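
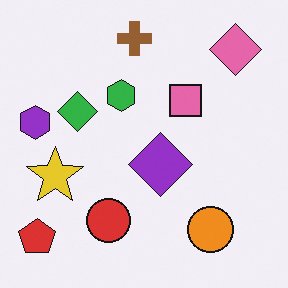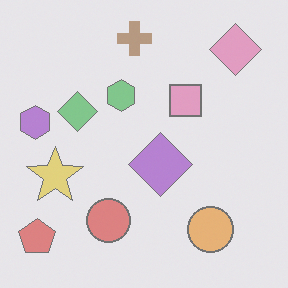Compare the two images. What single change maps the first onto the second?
It was washed out (contrast reduced).

Tones are pushed toward mid-grey across the whole image — a global contrast change.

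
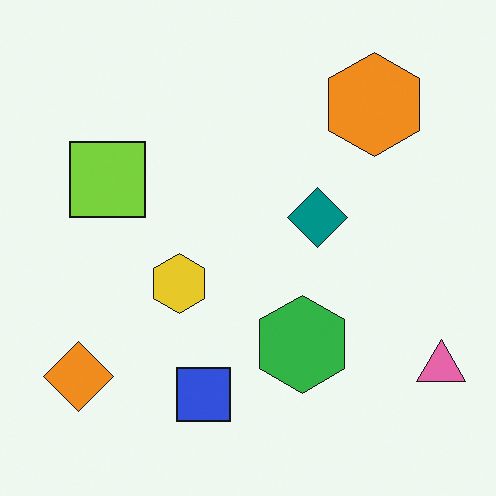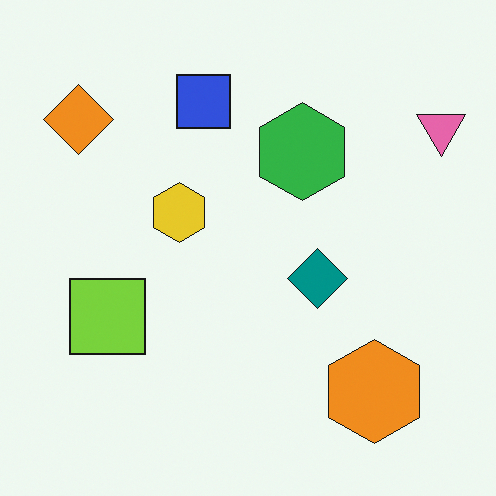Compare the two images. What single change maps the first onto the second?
It was flipped vertically (top ↔ bottom).

The blue square is in the bottom of the first image and the top of the second — shapes on opposite sides of the horizontal midline have swapped in a mirror flip.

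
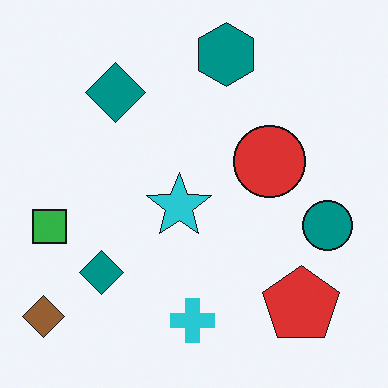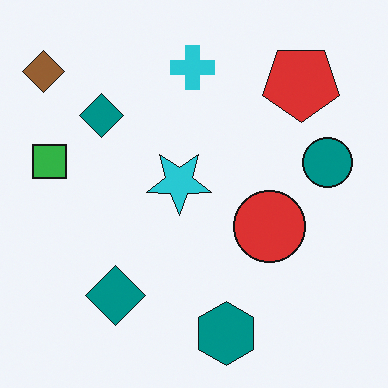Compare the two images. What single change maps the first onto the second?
This is the original image flipped vertically (top ↔ bottom).

The teal hexagon is in the top of the first image and the bottom of the second — shapes on opposite sides of the horizontal midline have swapped in a mirror flip.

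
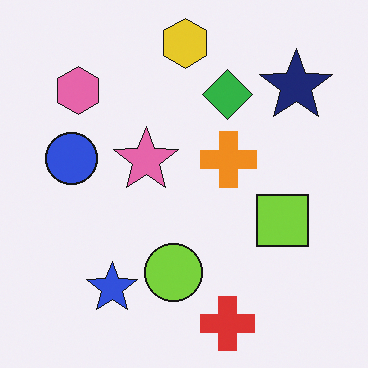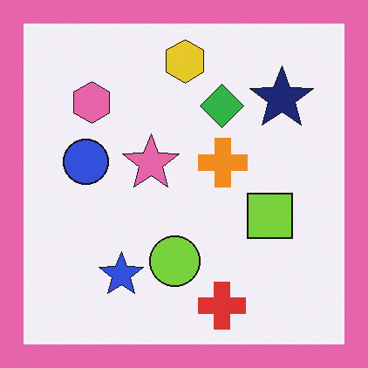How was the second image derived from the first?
The image was framed with a pink border.

A solid pink frame runs around the edge of the second image, with the content slightly shrunk inside it.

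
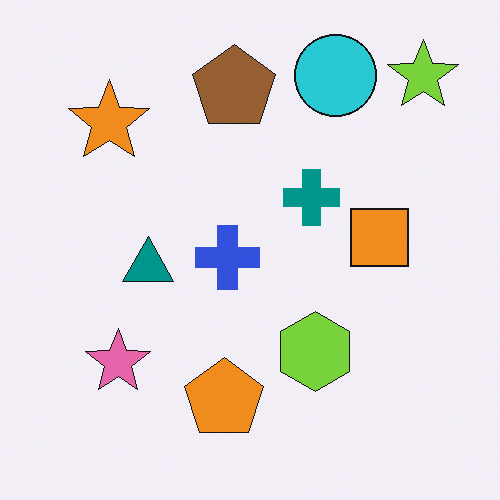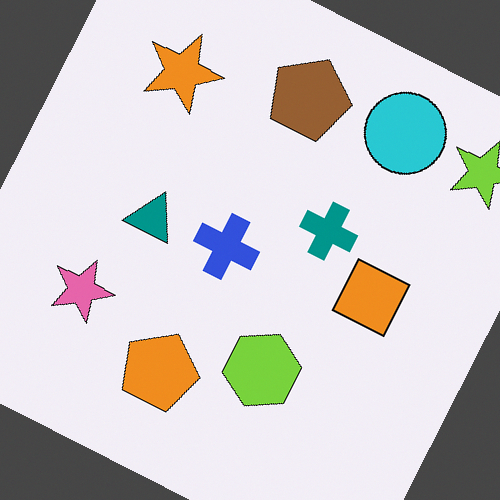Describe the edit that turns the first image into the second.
The image was rotated clockwise by a clearly visible amount.

Every shape is tilted by the same angle and the image corners show triangular fill wedges — a whole-image rotation by a non-right angle.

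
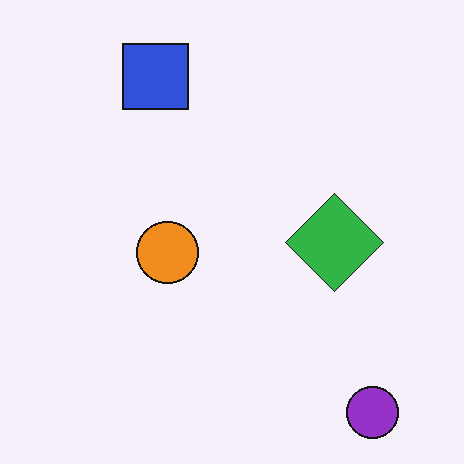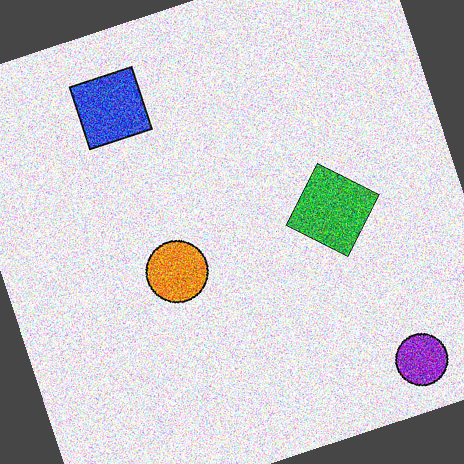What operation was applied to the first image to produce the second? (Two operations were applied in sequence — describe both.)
Degraded with strong gaussian noise, then rotated counter-clockwise by a clearly visible amount.

Random speckle covers the whole image, including the flat background. Every shape is tilted by the same angle and the image corners show triangular fill wedges — a whole-image rotation by a non-right angle.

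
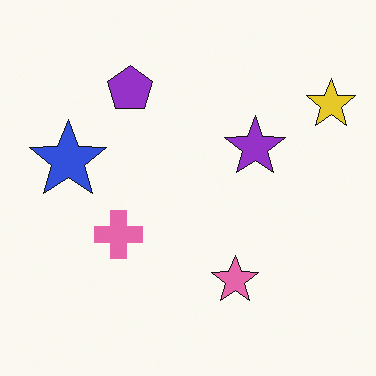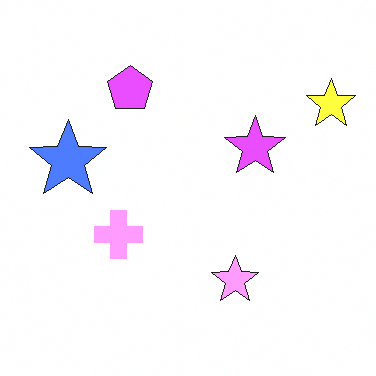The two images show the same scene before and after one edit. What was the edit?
The transformation is: brightened a lot.

Every pixel — background and shapes alike — is uniformly brightened.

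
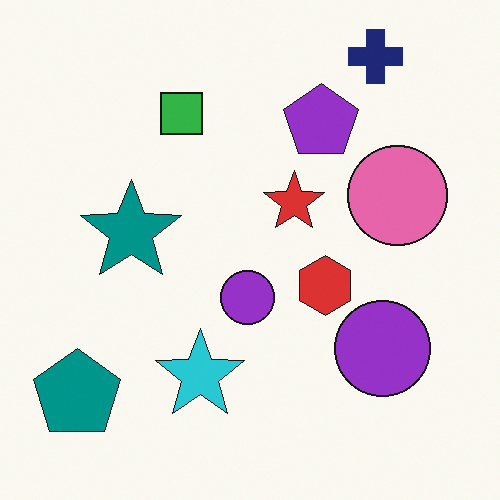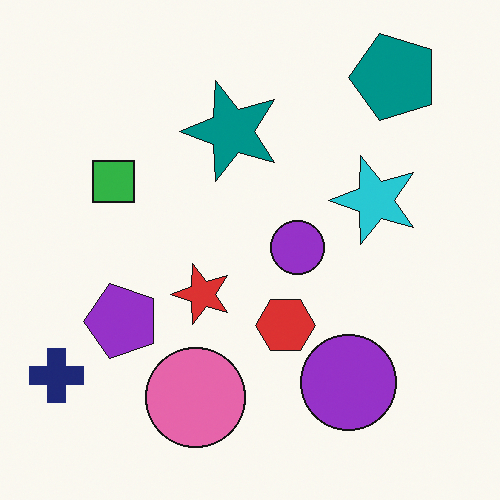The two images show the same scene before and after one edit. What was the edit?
The second image is the first transposed (reflected across the top-left ↔ bottom-right diagonal).

Shapes have swapped their row and column positions — what was in the top-right is now in the bottom-left — a diagonal reflection.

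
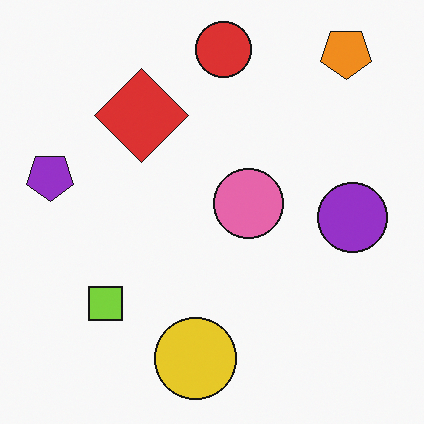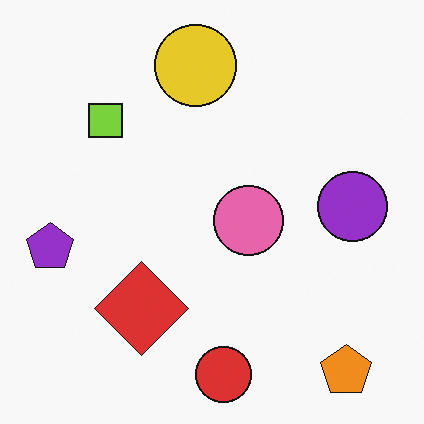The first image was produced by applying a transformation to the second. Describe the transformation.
The first image is the second flipped vertically (top ↔ bottom).

The red circle is in the bottom of the second image and the top of the first — shapes on opposite sides of the horizontal midline have swapped in a mirror flip.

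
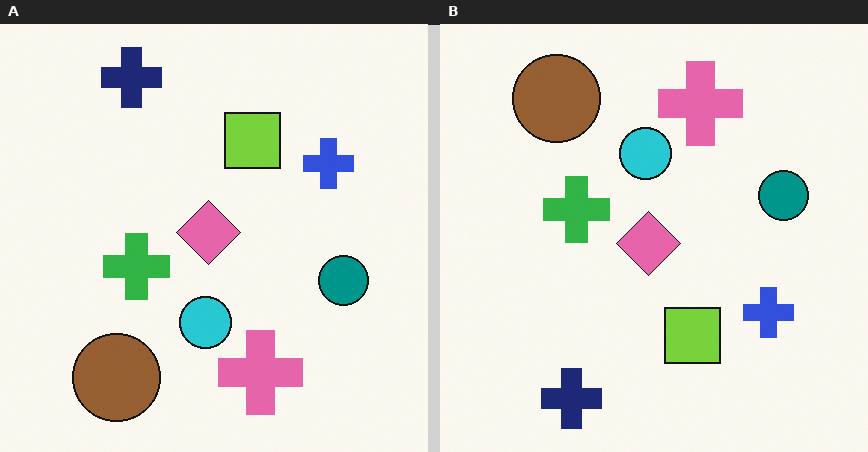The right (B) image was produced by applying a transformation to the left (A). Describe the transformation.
This is the original image flipped vertically (top ↔ bottom).

The navy cross is in the top-left of the left (A) image and the bottom-left of the right (B) — shapes on opposite sides of the horizontal midline have swapped in a mirror flip.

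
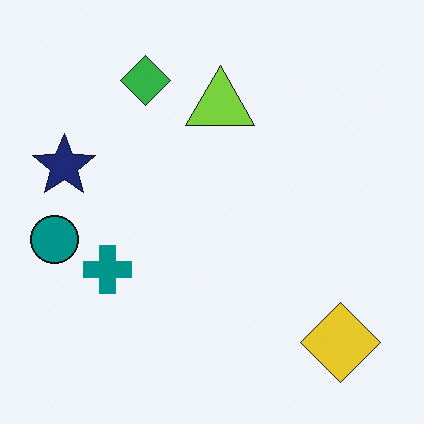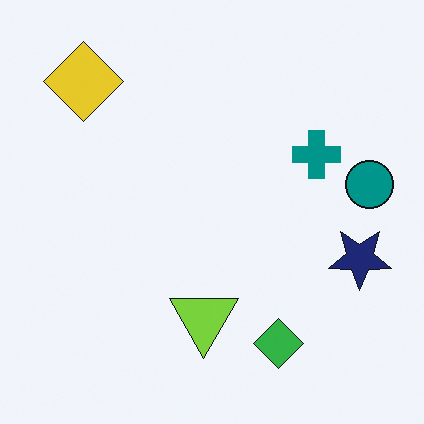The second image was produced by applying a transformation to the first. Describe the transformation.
It was rotated 180°.

The yellow diamond sits in the bottom-right of the first image and the top-left of the second — consistent with a whole-image 180° rotation.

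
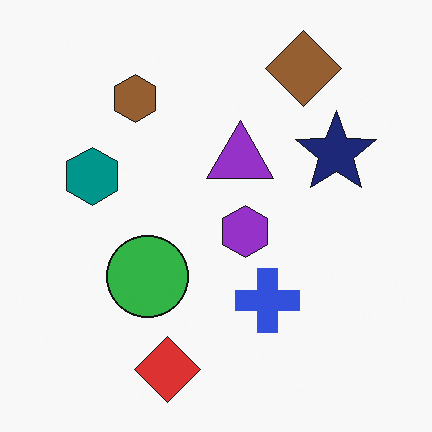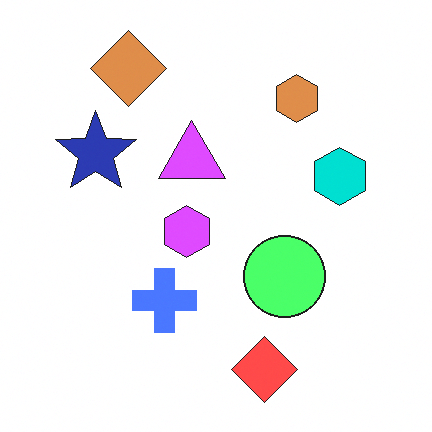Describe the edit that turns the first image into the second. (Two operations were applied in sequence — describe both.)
The transformation is: flipped horizontally (left ↔ right), then substantially brightened.

The teal hexagon is in the left of the first image and the right of the second — shapes on opposite sides of the vertical midline have swapped in a mirror flip. Every pixel — background and shapes alike — is uniformly brightened.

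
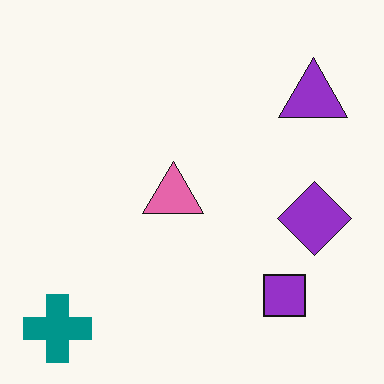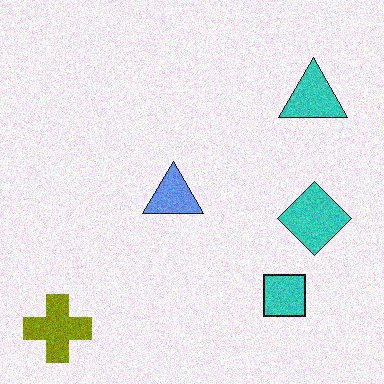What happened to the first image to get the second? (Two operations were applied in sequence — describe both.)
This is the original image hue-shifted through roughly half the color wheel, then degraded with visible gaussian noise.

Every shape's color has rotated by the same amount around the hue wheel — a uniform hue shift. Random speckle covers the whole image, including the flat background.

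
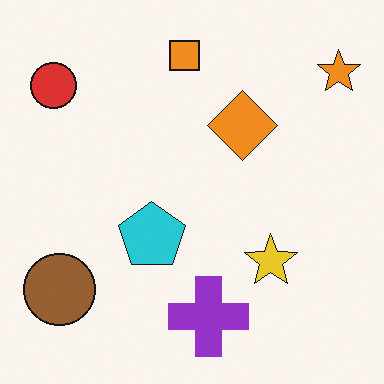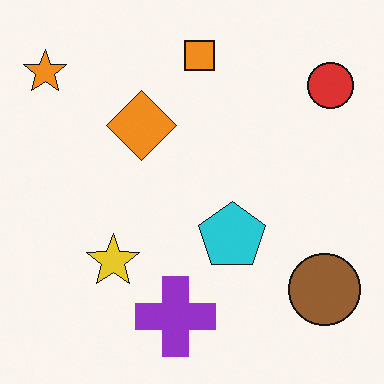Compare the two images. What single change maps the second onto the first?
This is the original image flipped horizontally (left ↔ right).

The orange star is in the top-left of the second image and the top-right of the first — shapes on opposite sides of the vertical midline have swapped in a mirror flip.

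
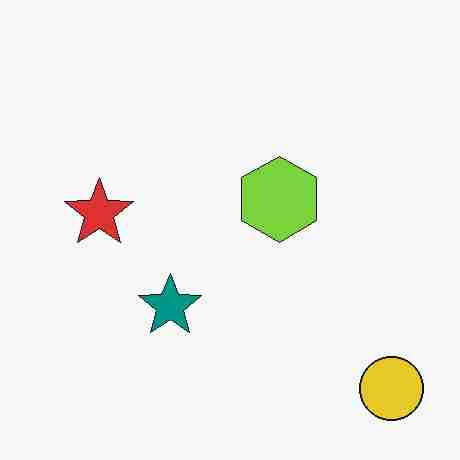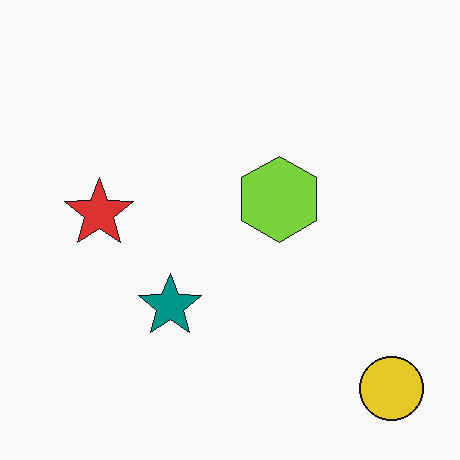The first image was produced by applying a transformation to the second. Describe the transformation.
This is the original image degraded with heavy JPEG compression.

Blocky 8×8 compression artifacts appear around shape edges and the flat background shows ringing — characteristic JPEG degradation.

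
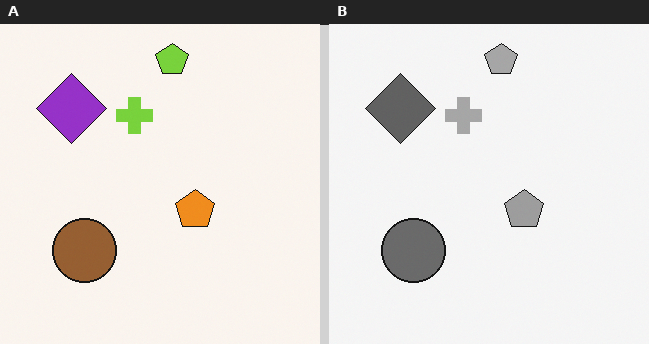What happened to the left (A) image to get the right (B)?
This is the original image converted to grayscale.

All color is removed — every shape is now a shade of grey.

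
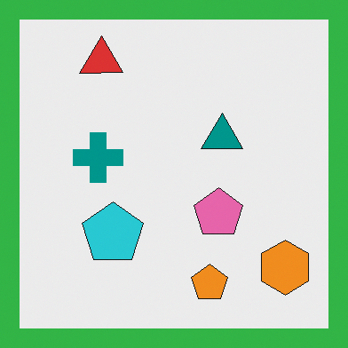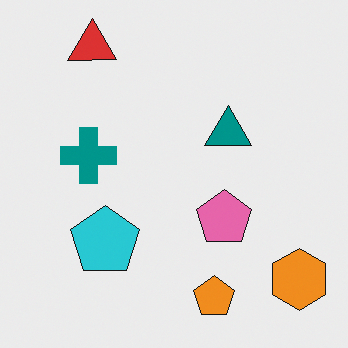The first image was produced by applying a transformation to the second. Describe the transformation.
This is the original image framed with a green border.

A solid green frame runs around the edge of the first image, with the content slightly shrunk inside it.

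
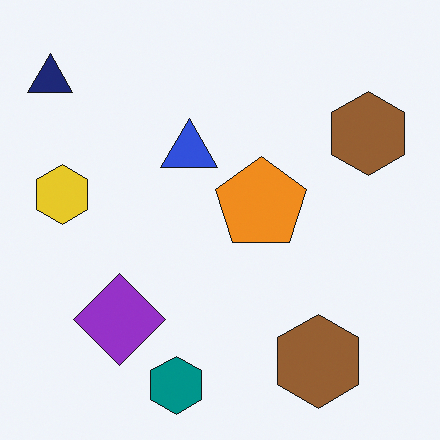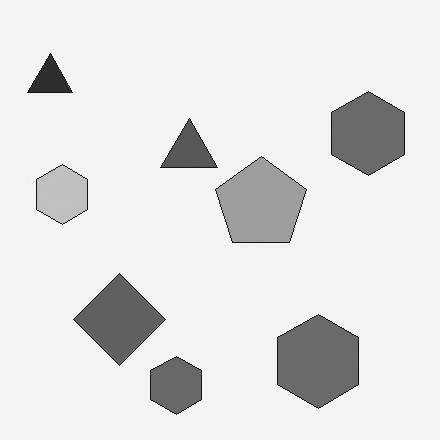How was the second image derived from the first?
Converted to grayscale.

All color is removed — every shape is now a shade of grey.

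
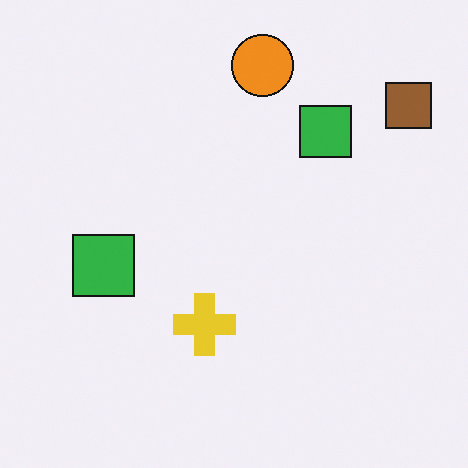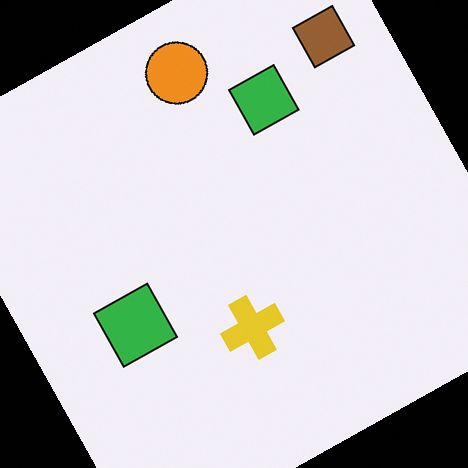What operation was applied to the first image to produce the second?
This is the original image rotated counter-clockwise by a clearly visible amount.

Every shape is tilted by the same angle and the image corners show triangular fill wedges — a whole-image rotation by a non-right angle.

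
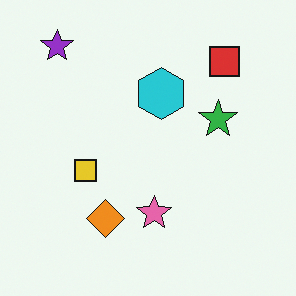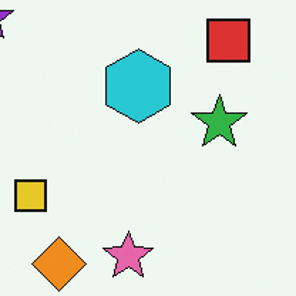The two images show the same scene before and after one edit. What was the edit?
This is the original image cropped slightly and scaled back up.

The visible shapes are larger and the field of view is narrower; shapes near the original edges may be partly or wholly outside the frame — a crop-and-rescale.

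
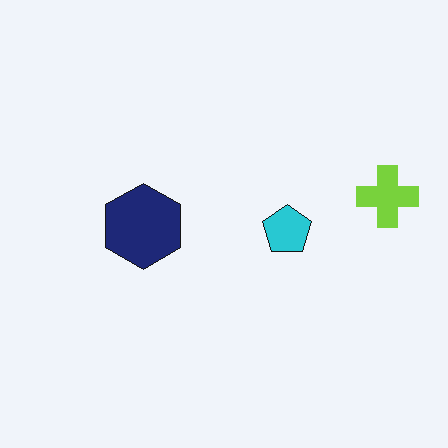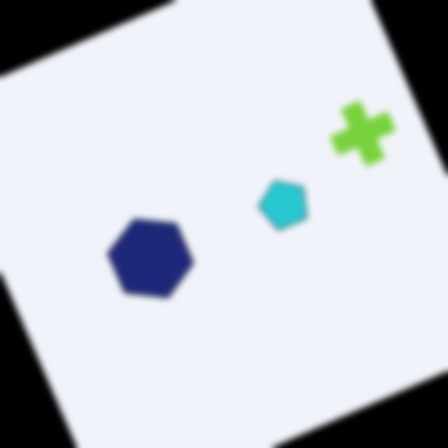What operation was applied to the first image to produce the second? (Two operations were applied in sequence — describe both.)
Rotated counter-clockwise by a moderate amount, then noticeably gaussian-blurred.

Every shape is tilted by the same angle and the image corners show triangular fill wedges — a whole-image rotation by a non-right angle. Shape edges and outlines are uniformly softened across the whole image.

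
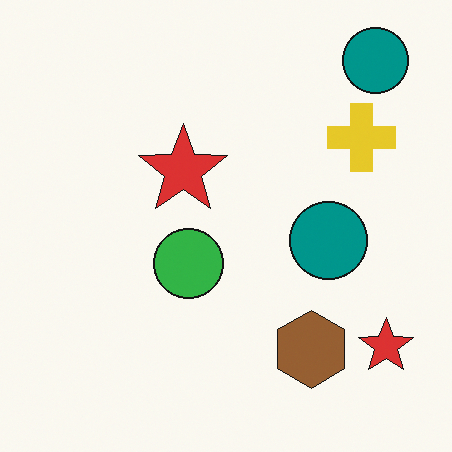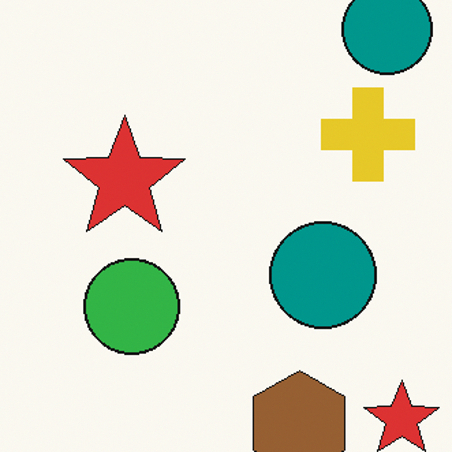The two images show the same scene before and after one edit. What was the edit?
Cropped slightly and scaled back up.

The visible shapes are larger and the field of view is narrower; shapes near the original edges may be partly or wholly outside the frame — a crop-and-rescale.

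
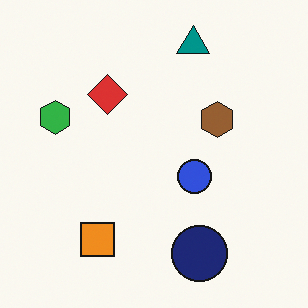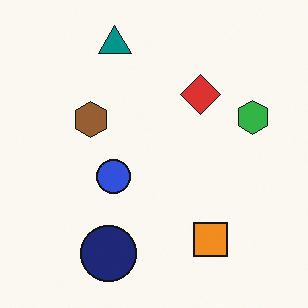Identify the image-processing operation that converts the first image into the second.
The transformation is: flipped horizontally (left ↔ right).

The green hexagon is in the left of the first image and the right of the second — shapes on opposite sides of the vertical midline have swapped in a mirror flip.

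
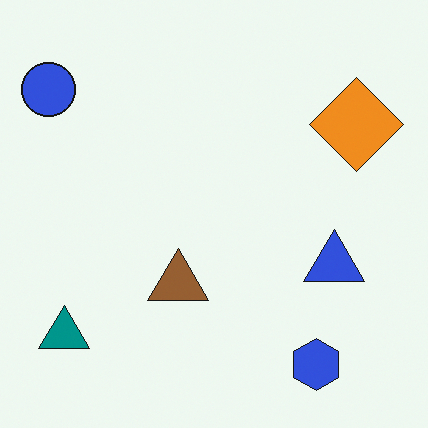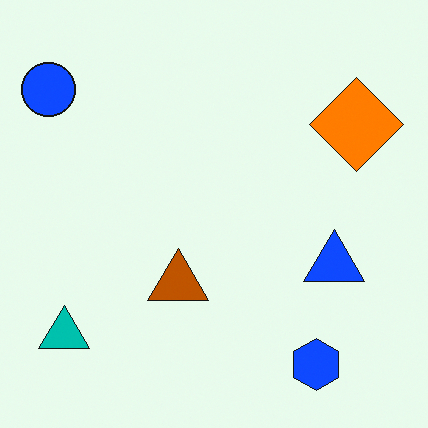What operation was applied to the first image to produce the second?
The transformation is: heavily oversaturated.

All colors are more vivid — a global saturation change.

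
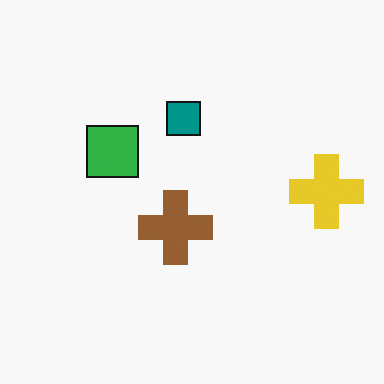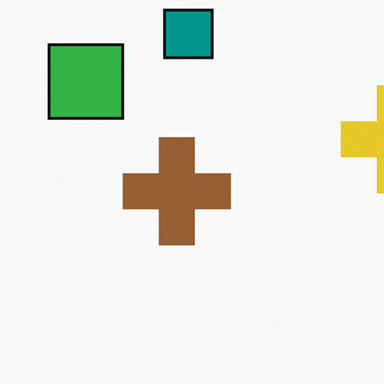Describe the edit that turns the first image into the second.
It was cropped slightly and scaled back up.

The visible shapes are larger and the field of view is narrower; shapes near the original edges may be partly or wholly outside the frame — a crop-and-rescale.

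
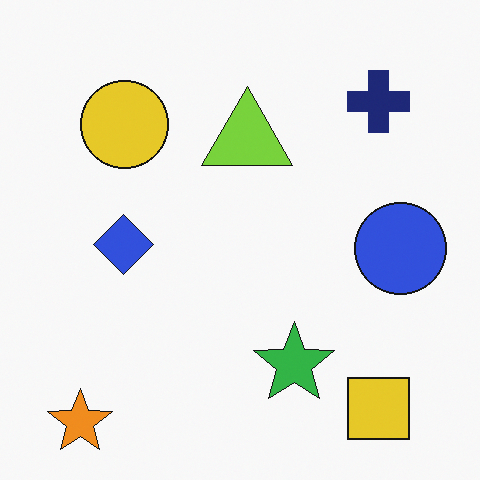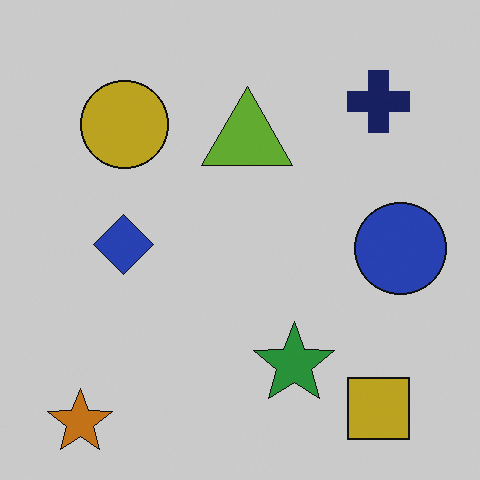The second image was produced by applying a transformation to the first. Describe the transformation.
The image was slightly darkened.

Every pixel — background and shapes alike — is uniformly darkened.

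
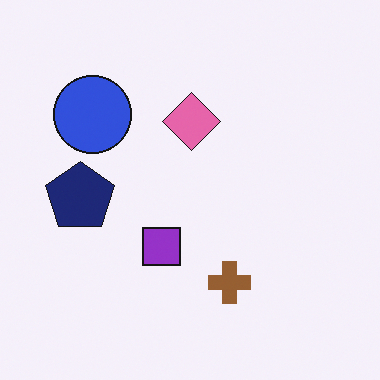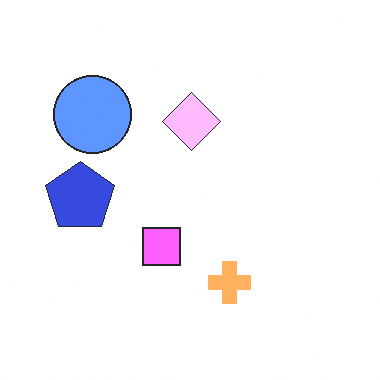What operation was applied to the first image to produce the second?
This is the original image noticeably brightened.

Every pixel — background and shapes alike — is uniformly brightened.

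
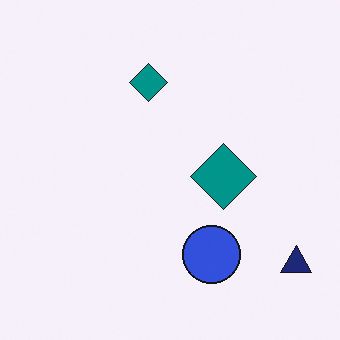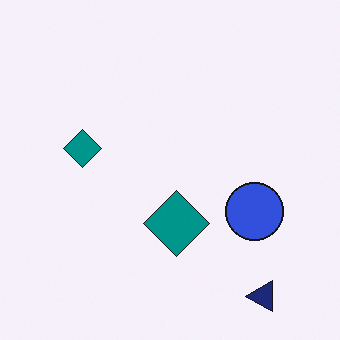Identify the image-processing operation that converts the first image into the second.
This is the original image transposed (reflected across the top-left ↔ bottom-right diagonal).

Shapes have swapped their row and column positions — what was in the top-right is now in the bottom-left — a diagonal reflection.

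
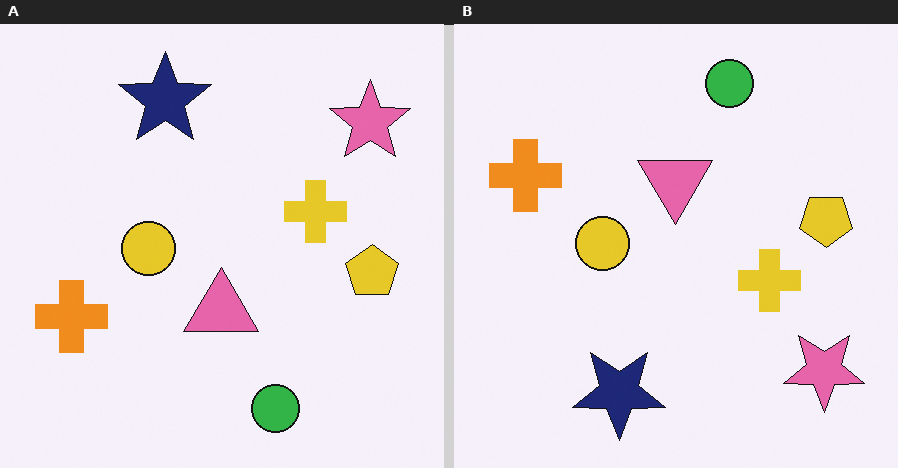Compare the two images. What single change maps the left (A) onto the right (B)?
This is the original image flipped vertically (top ↔ bottom).

The green circle is in the bottom of the left (A) image and the top of the right (B) — shapes on opposite sides of the horizontal midline have swapped in a mirror flip.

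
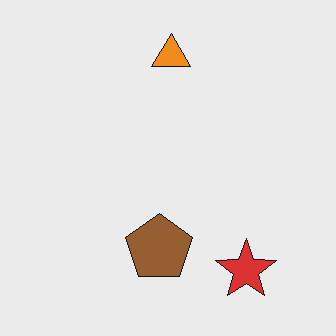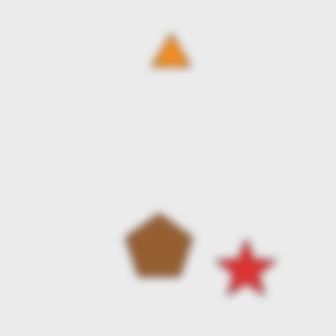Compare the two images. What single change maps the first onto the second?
The image was noticeably gaussian-blurred.

Shape edges and outlines are uniformly softened across the whole image.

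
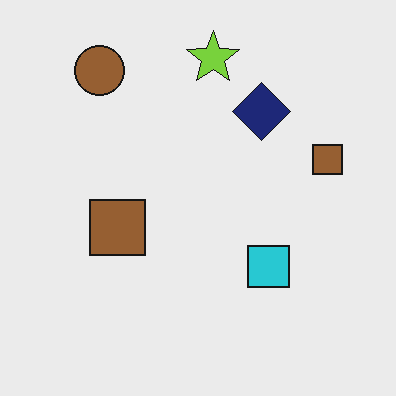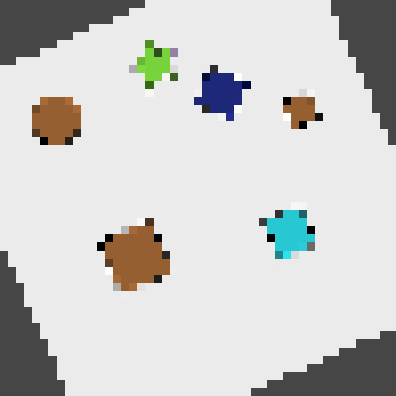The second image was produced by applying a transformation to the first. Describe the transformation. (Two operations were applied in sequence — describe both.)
This is the original image rotated counter-clockwise by a clearly visible amount, then moderately pixelated.

Every shape is tilted by the same angle and the image corners show triangular fill wedges — a whole-image rotation by a non-right angle. Shapes are reduced to large square blocks; fine edges and outlines are lost — a downscale-then-upscale (mosaic) effect.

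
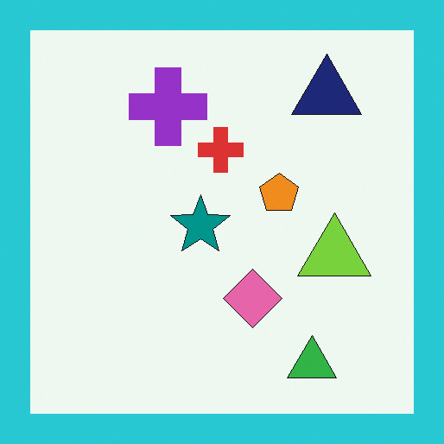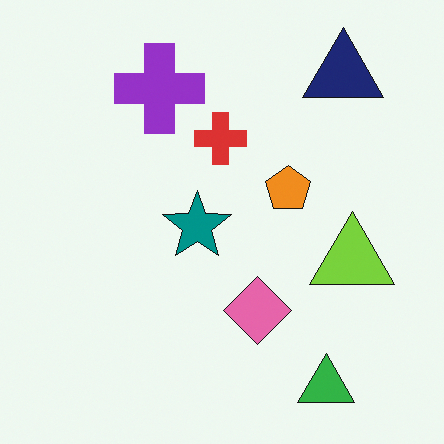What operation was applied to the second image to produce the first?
It was framed with a cyan border.

A solid cyan frame runs around the edge of the first image, with the content slightly shrunk inside it.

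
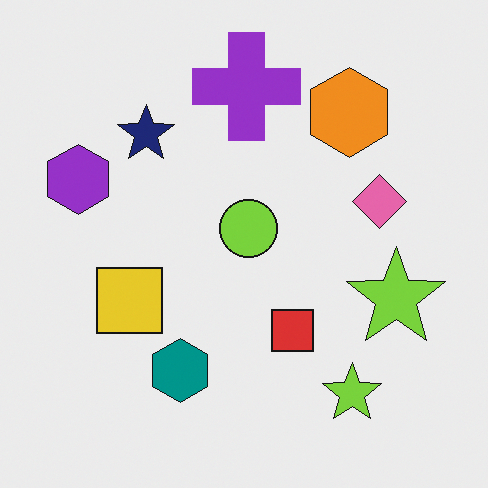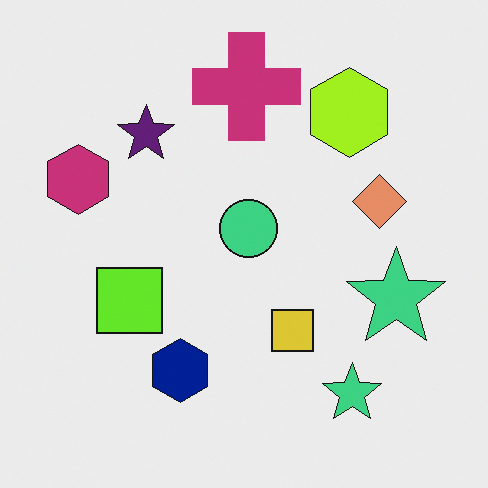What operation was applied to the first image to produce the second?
The image was hue-shifted slightly.

Every shape's color has rotated by the same amount around the hue wheel — a uniform hue shift.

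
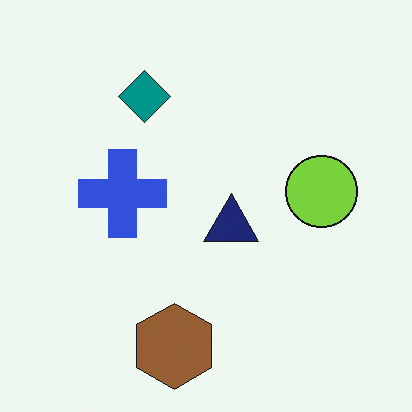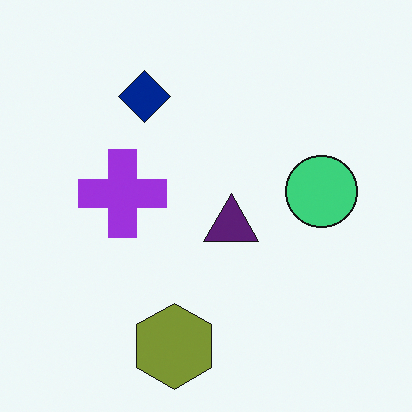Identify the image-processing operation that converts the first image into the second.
This is the original image hue-shifted slightly.

Every shape's color has rotated by the same amount around the hue wheel — a uniform hue shift.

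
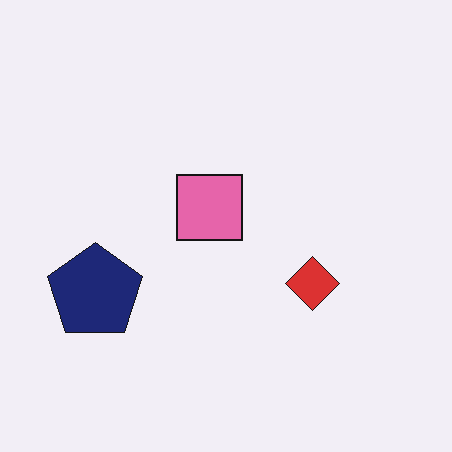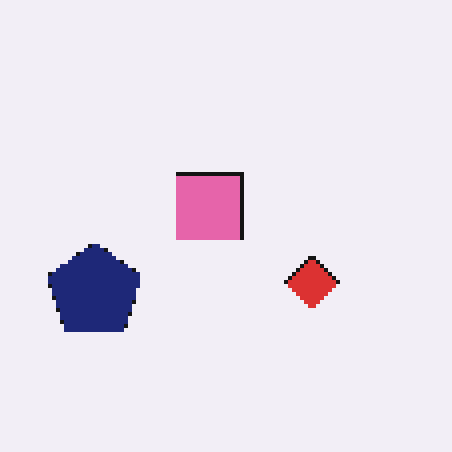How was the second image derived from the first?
The second image is the first mildly pixelated.

Shapes are reduced to large square blocks; fine edges and outlines are lost — a downscale-then-upscale (mosaic) effect.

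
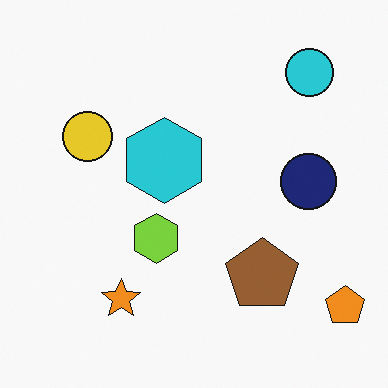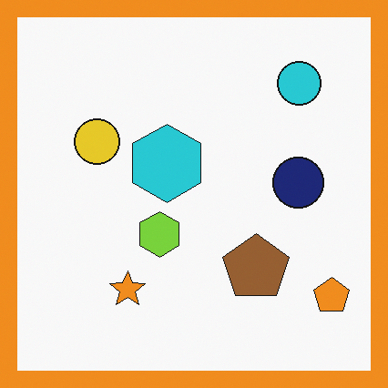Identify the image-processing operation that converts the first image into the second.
It was framed with a orange border.

A solid orange frame runs around the edge of the second image, with the content slightly shrunk inside it.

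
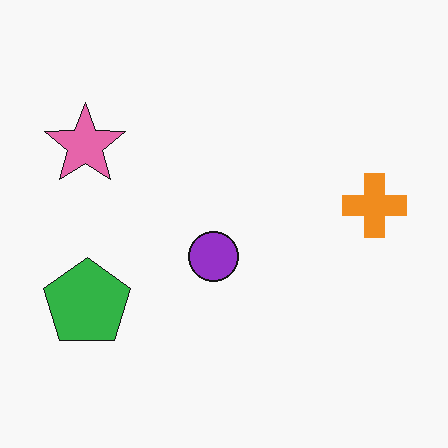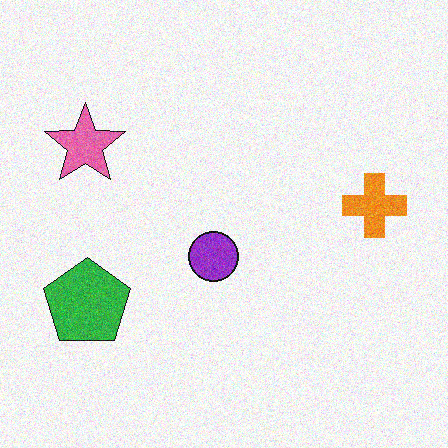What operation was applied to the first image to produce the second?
Degraded with visible gaussian noise.

Random speckle covers the whole image, including the flat background.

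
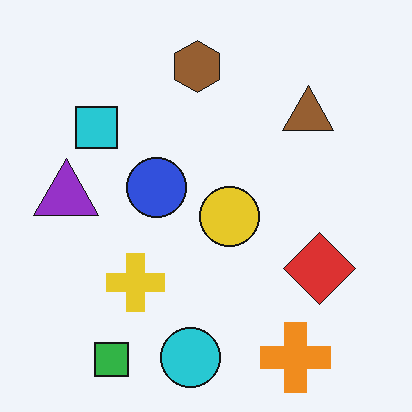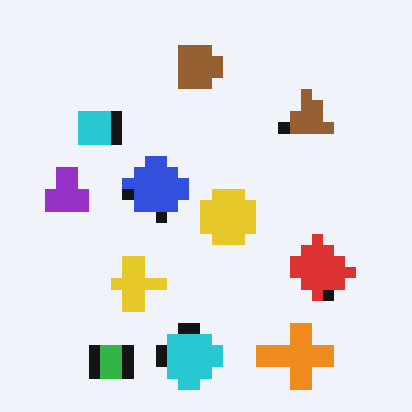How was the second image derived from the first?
The image was coarsely pixelated.

Shapes are reduced to large square blocks; fine edges and outlines are lost — a downscale-then-upscale (mosaic) effect.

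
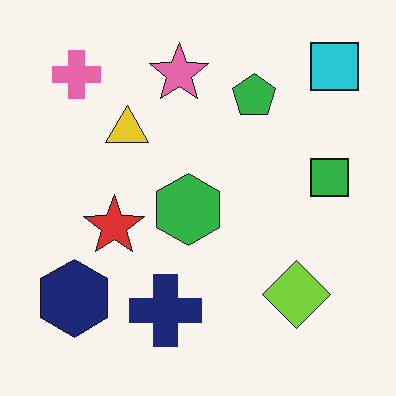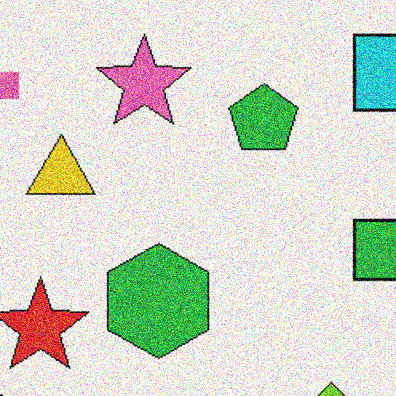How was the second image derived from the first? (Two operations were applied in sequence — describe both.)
The transformation is: cropped to a modestly smaller region and rescaled, then degraded with a thick layer of grain.

The visible shapes are larger and the field of view is narrower; shapes near the original edges may be partly or wholly outside the frame — a crop-and-rescale. Random speckle covers the whole image, including the flat background.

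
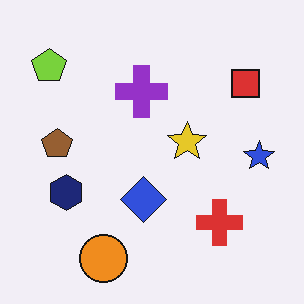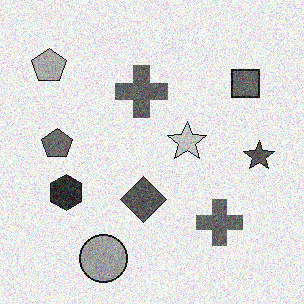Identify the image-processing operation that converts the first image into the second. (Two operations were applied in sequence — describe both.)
It was converted to grayscale, then degraded with moderate additive noise.

All color is removed — every shape is now a shade of grey. Random speckle covers the whole image, including the flat background.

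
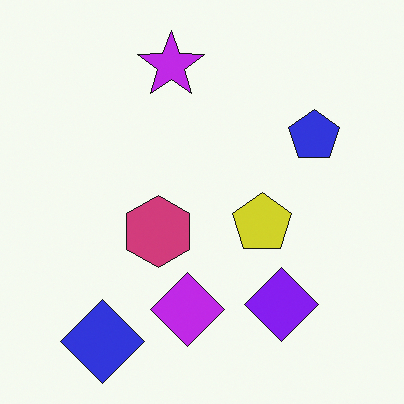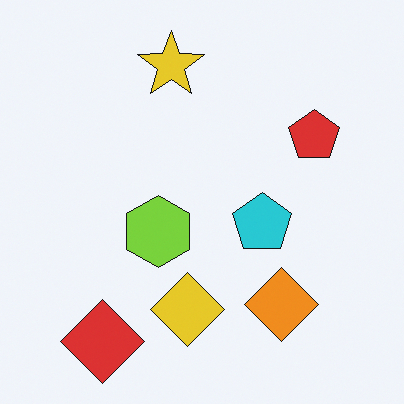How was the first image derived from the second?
The image was hue-shifted through roughly half the color wheel.

Every shape's color has rotated by the same amount around the hue wheel — a uniform hue shift.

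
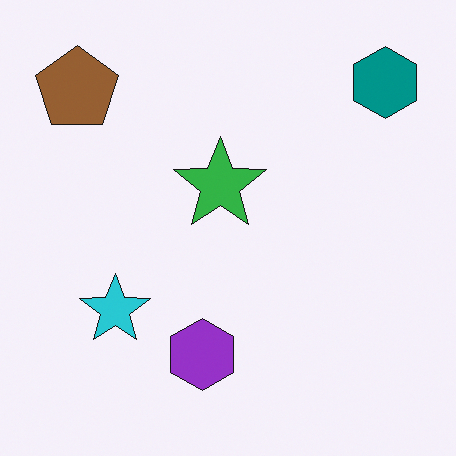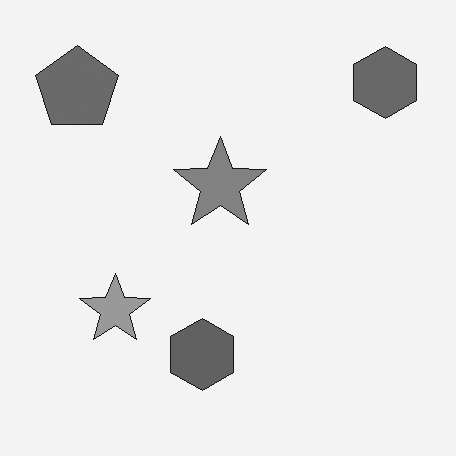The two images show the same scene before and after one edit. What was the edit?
The transformation is: converted to grayscale.

All color is removed — every shape is now a shade of grey.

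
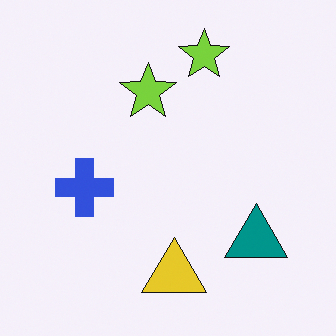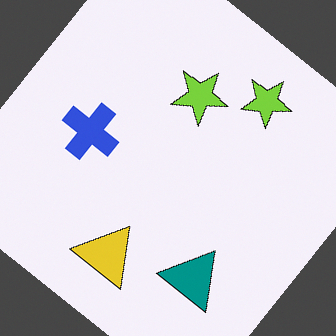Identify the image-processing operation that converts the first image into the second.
The image was rotated clockwise by a large amount — several tens of degrees.

Every shape is tilted by the same angle and the image corners show triangular fill wedges — a whole-image rotation by a non-right angle.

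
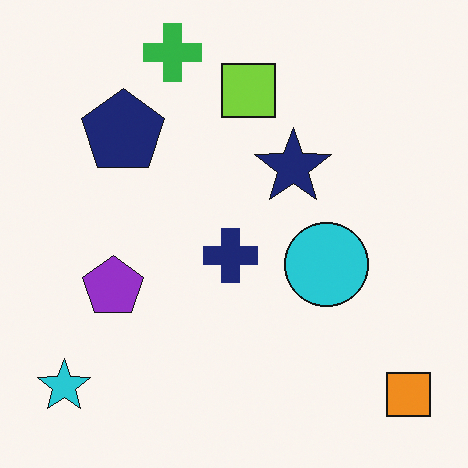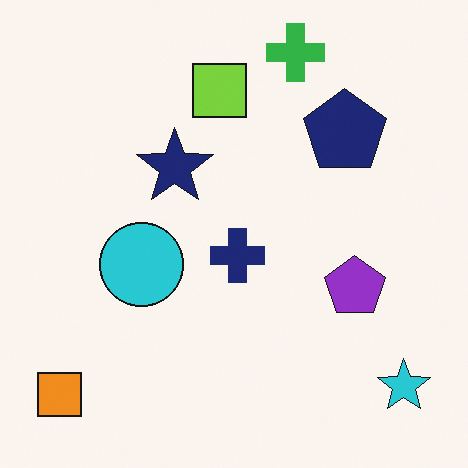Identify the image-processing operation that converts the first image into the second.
The transformation is: flipped horizontally (left ↔ right).

The orange square is in the bottom-right of the first image and the bottom-left of the second — shapes on opposite sides of the vertical midline have swapped in a mirror flip.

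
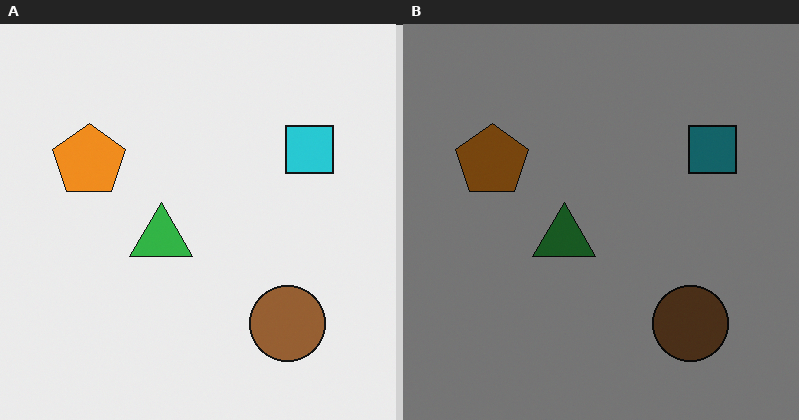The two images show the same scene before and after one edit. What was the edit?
This is the original image substantially darkened.

Every pixel — background and shapes alike — is uniformly darkened.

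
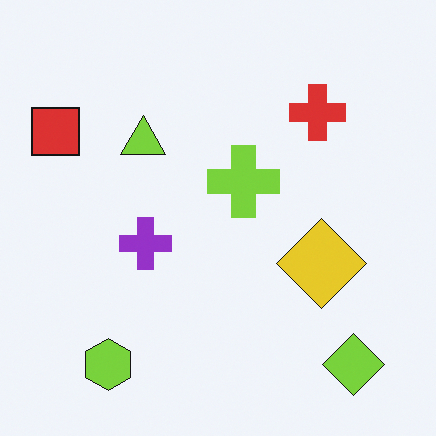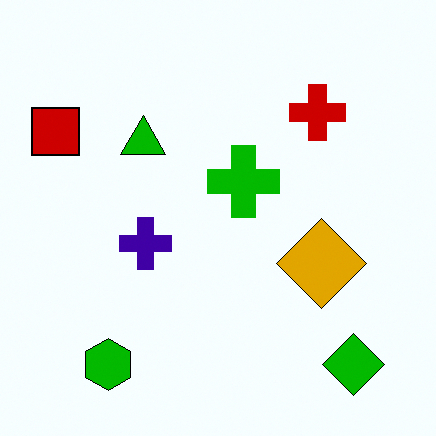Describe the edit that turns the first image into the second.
The second image is the first boosted in contrast.

Tones are pushed away from mid-grey across the whole image — a global contrast change.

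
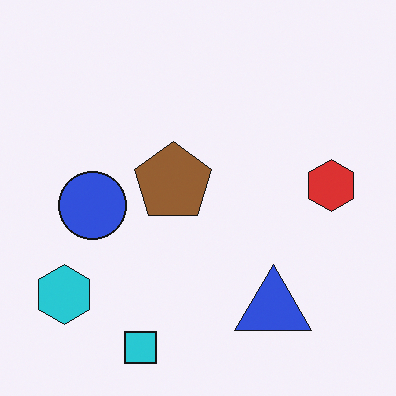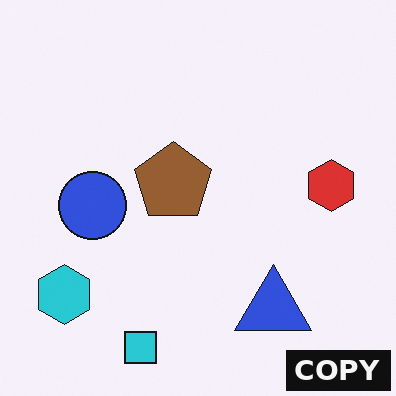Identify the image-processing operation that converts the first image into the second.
This is the original image watermarked with the text "COPY" in the lower-right corner.

A dark label reading "COPY" appears in the lower-right corner.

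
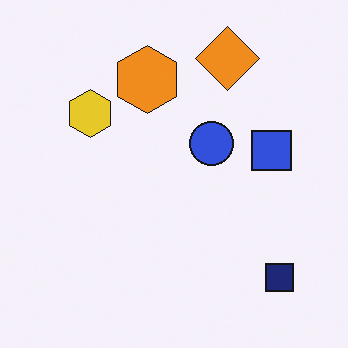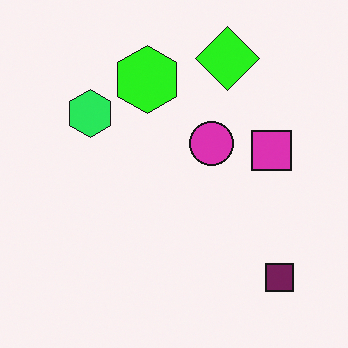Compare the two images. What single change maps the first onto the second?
The transformation is: hue-shifted by a moderate amount.

Every shape's color has rotated by the same amount around the hue wheel — a uniform hue shift.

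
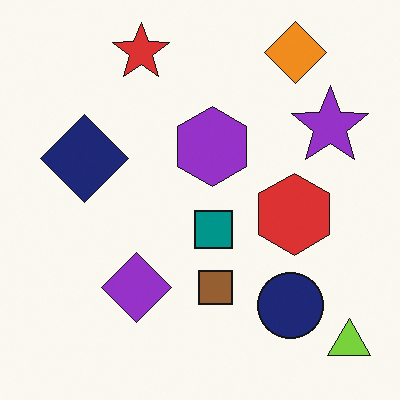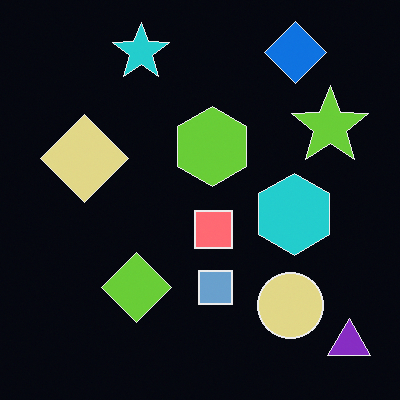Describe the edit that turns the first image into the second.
Color-inverted (negative).

The light background has become dark and every shape's color is its complement — a photographic negative.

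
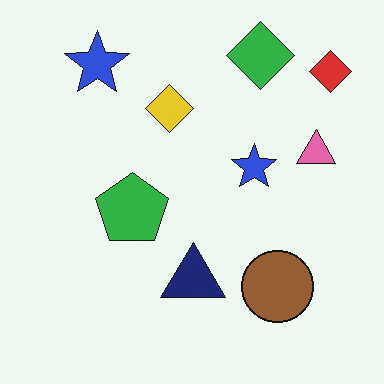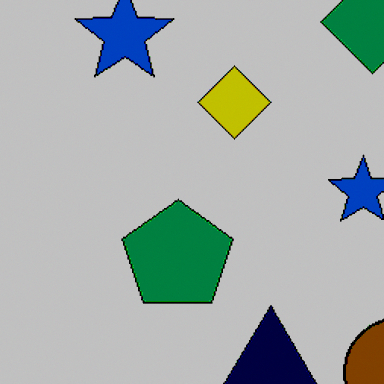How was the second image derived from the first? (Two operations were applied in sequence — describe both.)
The transformation is: cropped slightly and scaled back up, then heavily posterized to just a handful of flat colors.

The visible shapes are larger and the field of view is narrower; shapes near the original edges may be partly or wholly outside the frame — a crop-and-rescale. Each flat color has snapped to a coarser quantized level — most visibly, the near-white background has dropped to a flat grey.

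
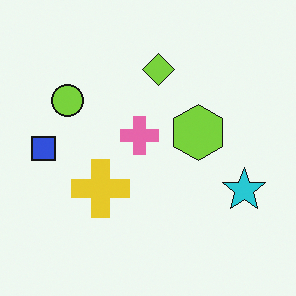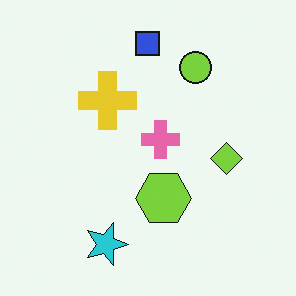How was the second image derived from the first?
The transformation is: rotated 90° clockwise.

The blue square sits in the left of the first image and the top of the second — consistent with a whole-image 90° clockwise rotation.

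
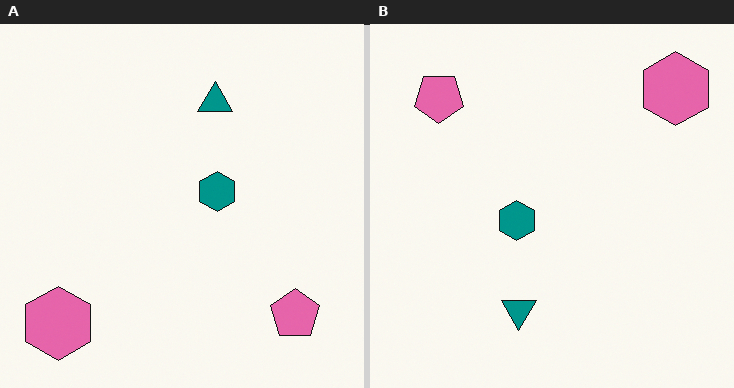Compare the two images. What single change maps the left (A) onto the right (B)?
Rotated 180°.

The pink hexagon sits in the bottom-left of the left (A) image and the top-right of the right (B) — consistent with a whole-image 180° rotation.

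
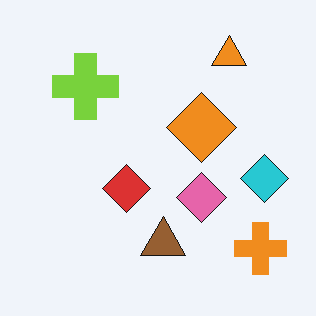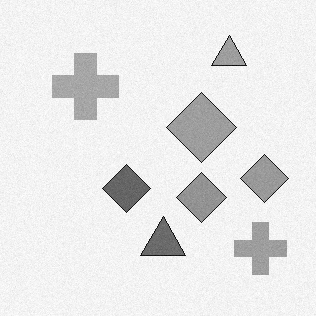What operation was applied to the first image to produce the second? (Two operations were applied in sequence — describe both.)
It was degraded with subtle gaussian noise, then converted to grayscale.

Random speckle covers the whole image, including the flat background. All color is removed — every shape is now a shade of grey.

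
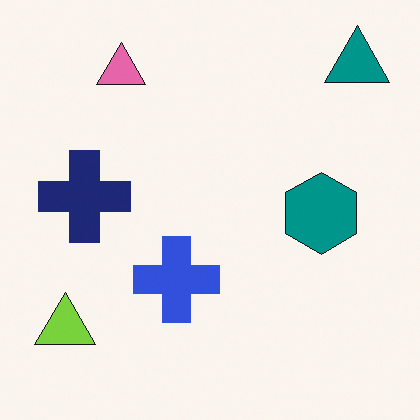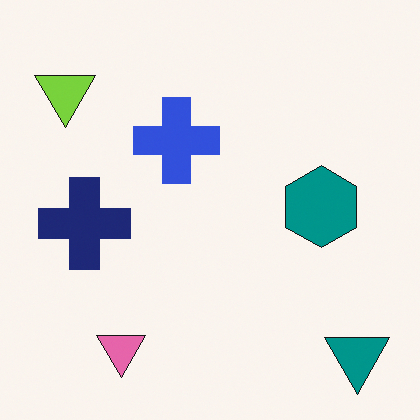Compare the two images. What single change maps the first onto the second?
The transformation is: flipped vertically (top ↔ bottom).

The teal triangle is in the top-right of the first image and the bottom-right of the second — shapes on opposite sides of the horizontal midline have swapped in a mirror flip.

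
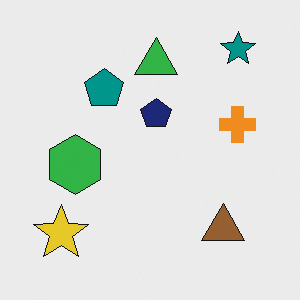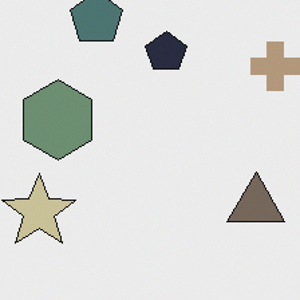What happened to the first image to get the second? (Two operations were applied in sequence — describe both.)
The transformation is: cropped to a modestly smaller region and rescaled, then heavily desaturated.

The visible shapes are larger and the field of view is narrower; shapes near the original edges may be partly or wholly outside the frame — a crop-and-rescale. All colors are more muted and greyish — a global saturation change.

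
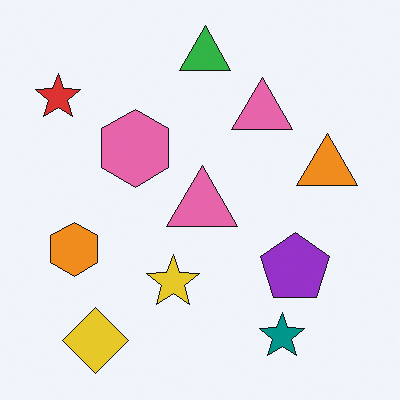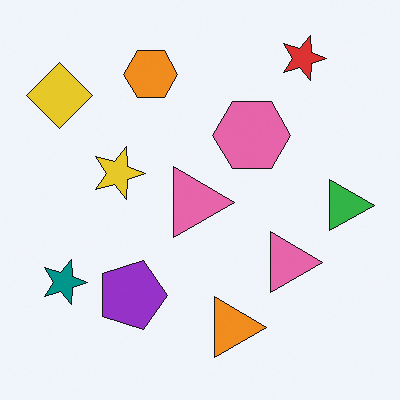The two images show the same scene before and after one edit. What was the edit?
It was rotated 90° clockwise.

The red star sits in the top-left of the first image and the top-right of the second — consistent with a whole-image 90° clockwise rotation.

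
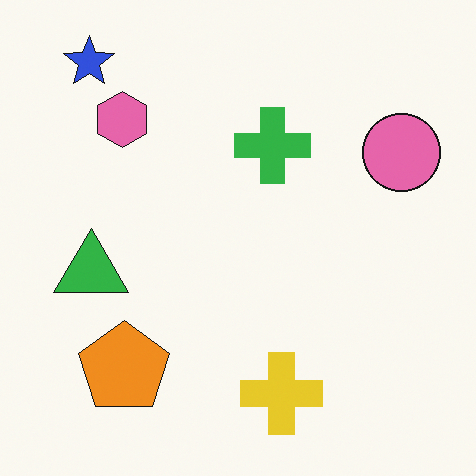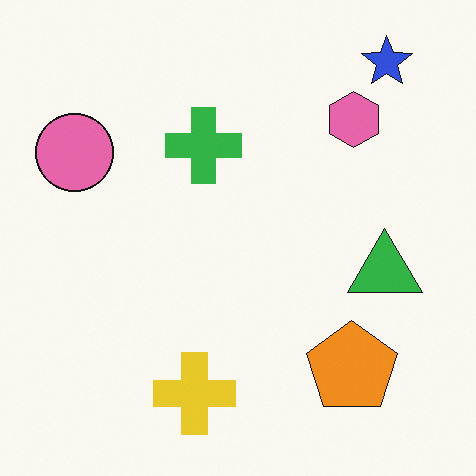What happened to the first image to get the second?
Flipped horizontally (left ↔ right).

The pink circle is in the top-right of the first image and the top-left of the second — shapes on opposite sides of the vertical midline have swapped in a mirror flip.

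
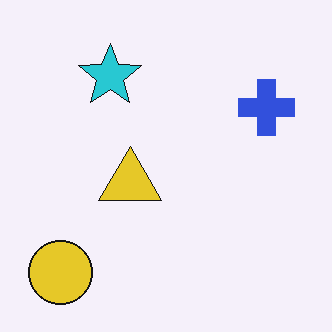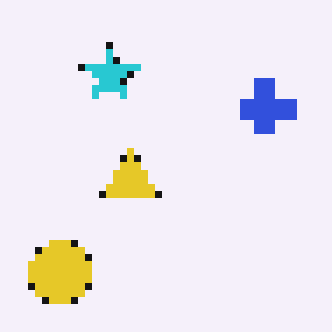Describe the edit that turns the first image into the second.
The image was pixelated into visible square blocks.

Shapes are reduced to large square blocks; fine edges and outlines are lost — a downscale-then-upscale (mosaic) effect.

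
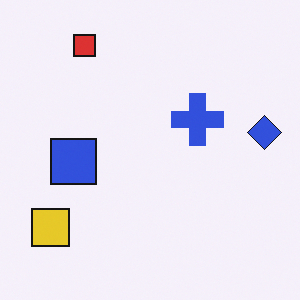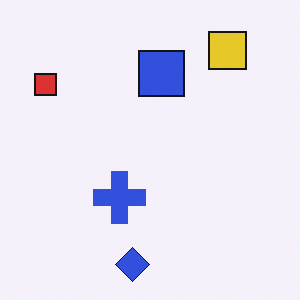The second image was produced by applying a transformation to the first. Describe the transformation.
The image was transposed (reflected across the top-left ↔ bottom-right diagonal).

Shapes have swapped their row and column positions — what was in the top-right is now in the bottom-left — a diagonal reflection.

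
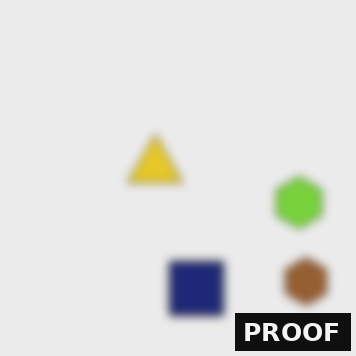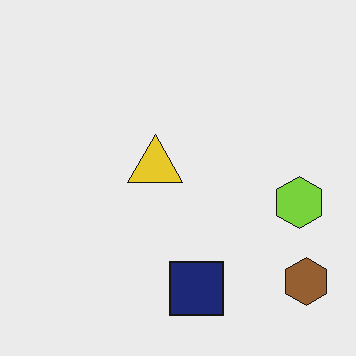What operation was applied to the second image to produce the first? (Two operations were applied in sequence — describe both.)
The first image is the second moderately blurred, then watermarked with the text "PROOF" in the lower-right corner.

Shape edges and outlines are uniformly softened across the whole image. A dark label reading "PROOF" appears in the lower-right corner.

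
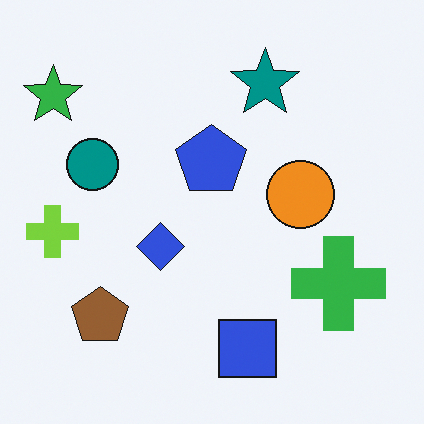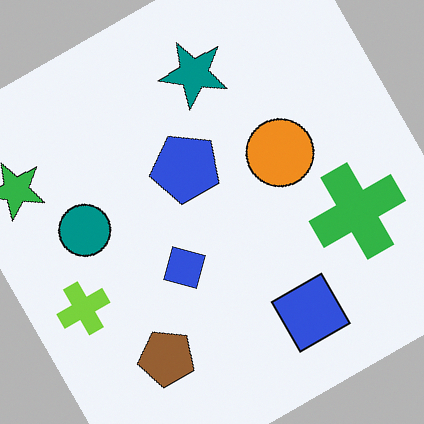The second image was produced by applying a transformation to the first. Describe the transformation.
The second image is the first rotated counter-clockwise by a moderate amount.

Every shape is tilted by the same angle and the image corners show triangular fill wedges — a whole-image rotation by a non-right angle.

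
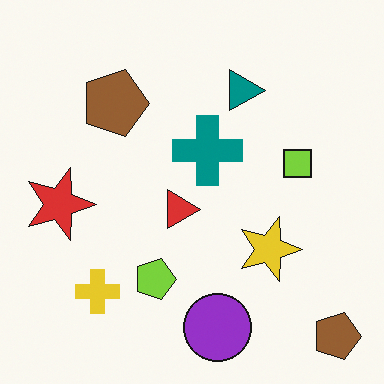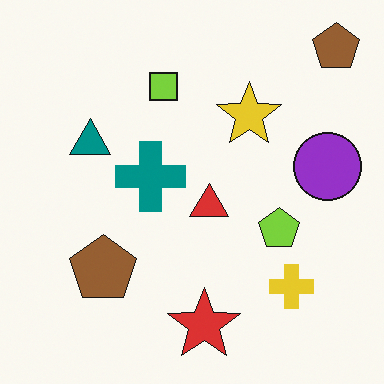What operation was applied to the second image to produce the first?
It was rotated 90° clockwise.

The purple circle sits in the right of the second image and the bottom of the first — consistent with a whole-image 90° clockwise rotation.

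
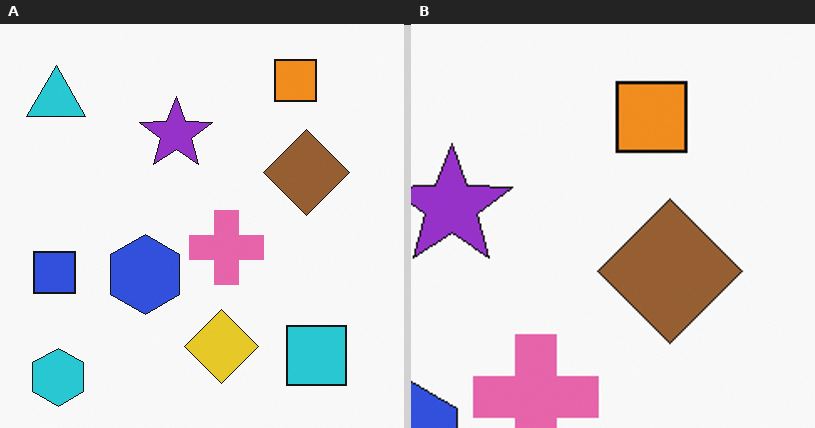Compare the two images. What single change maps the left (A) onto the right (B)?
The transformation is: cropped to a noticeably smaller region and rescaled.

The visible shapes are larger and the field of view is narrower; shapes near the original edges may be partly or wholly outside the frame — a crop-and-rescale.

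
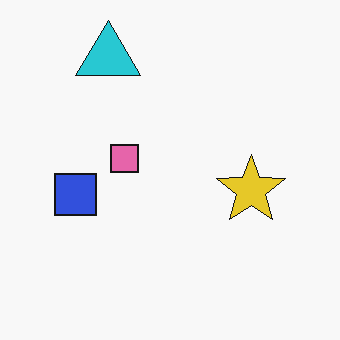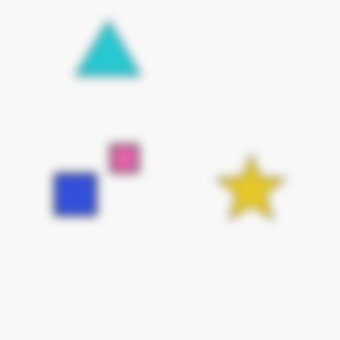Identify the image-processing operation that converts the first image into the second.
The second image is the first strongly gaussian-blurred.

Shape edges and outlines are uniformly softened across the whole image.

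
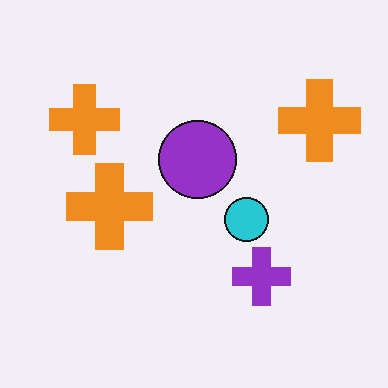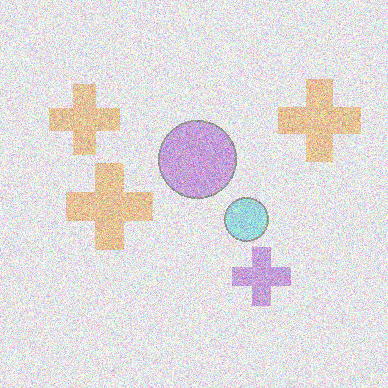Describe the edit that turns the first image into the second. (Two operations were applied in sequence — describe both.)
It was given much lower contrast, then degraded with moderate additive noise.

Tones are pushed toward mid-grey across the whole image — a global contrast change. Random speckle covers the whole image, including the flat background.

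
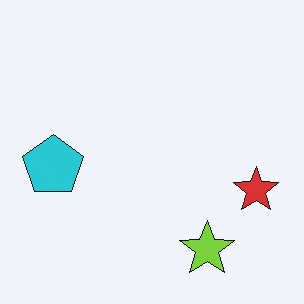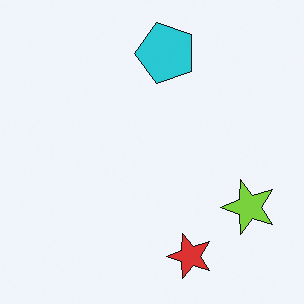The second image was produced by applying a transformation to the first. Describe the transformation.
The second image is the first transposed (reflected across the top-left ↔ bottom-right diagonal).

Shapes have swapped their row and column positions — what was in the top-right is now in the bottom-left — a diagonal reflection.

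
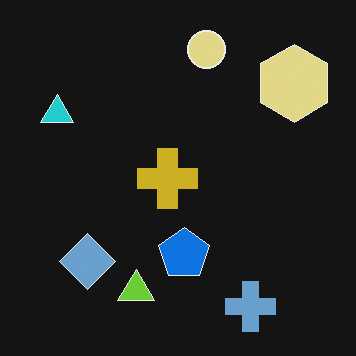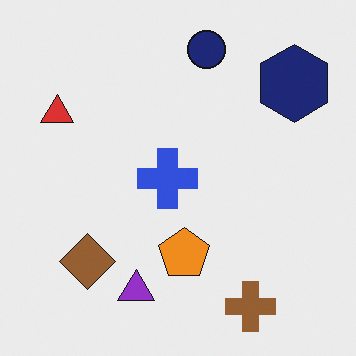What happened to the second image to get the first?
The image was color-inverted (negative).

The light background has become dark and every shape's color is its complement — a photographic negative.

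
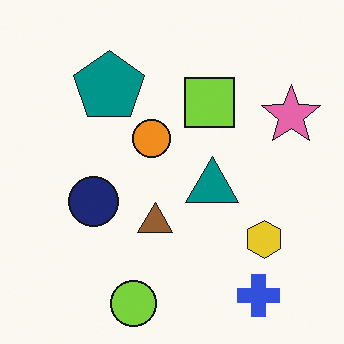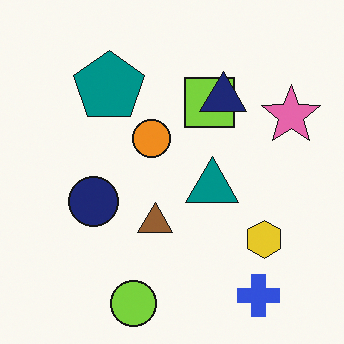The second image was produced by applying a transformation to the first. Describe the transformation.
The image was overlaid with an additional navy triangle.

A navy triangle appears in the second image that is absent from the first.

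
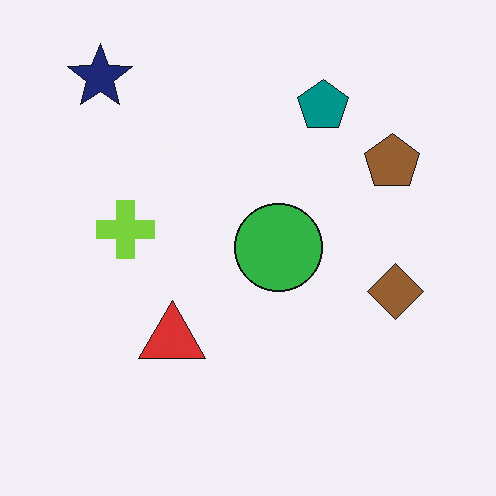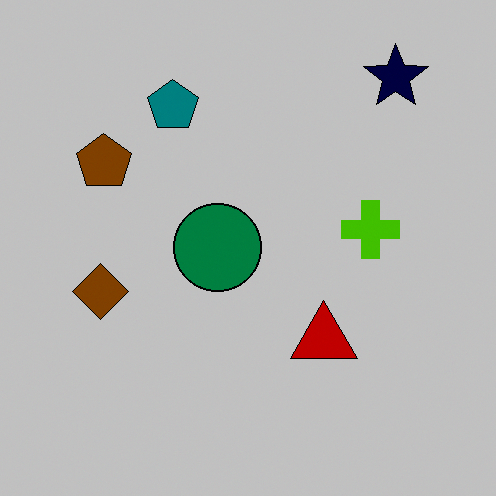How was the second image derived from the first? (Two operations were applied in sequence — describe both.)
The image was flipped horizontally (left ↔ right), then aggressively posterized.

The navy star is in the top-left of the first image and the top-right of the second — shapes on opposite sides of the vertical midline have swapped in a mirror flip. Each flat color has snapped to a coarser quantized level — most visibly, the near-white background has dropped to a flat grey.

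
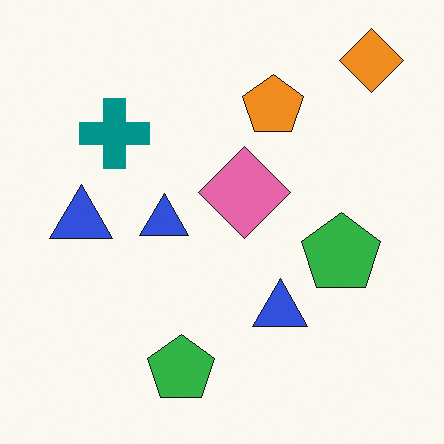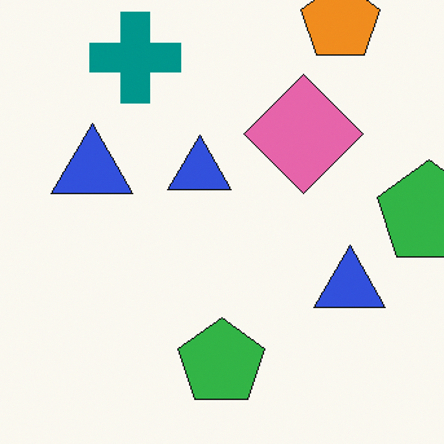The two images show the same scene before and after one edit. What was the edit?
The transformation is: cropped slightly and scaled back up.

The visible shapes are larger and the field of view is narrower; shapes near the original edges may be partly or wholly outside the frame — a crop-and-rescale.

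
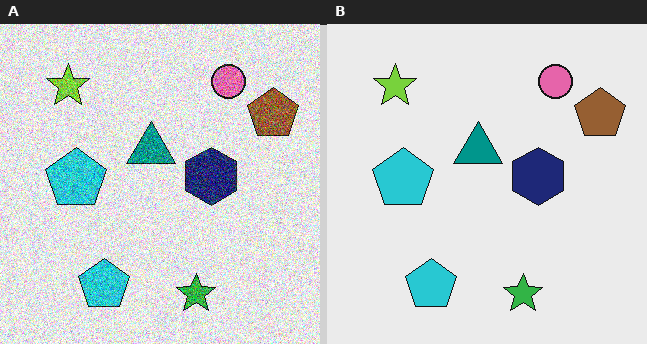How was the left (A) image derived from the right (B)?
It was degraded with a thick layer of grain.

Random speckle covers the whole image, including the flat background.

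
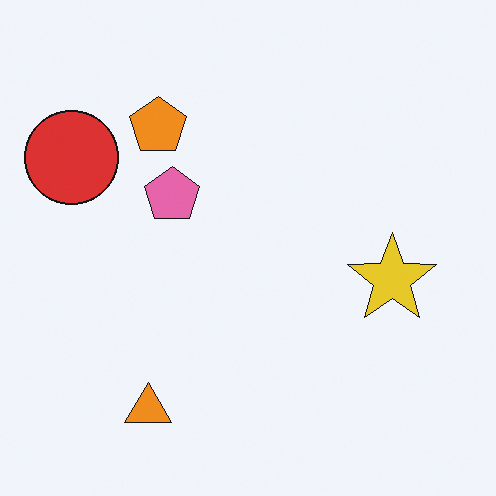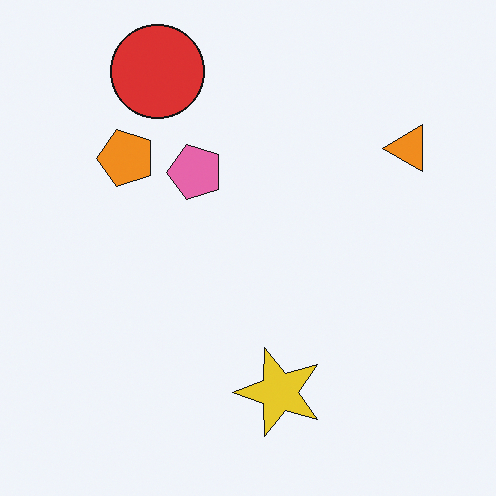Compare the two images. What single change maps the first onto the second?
The image was transposed (reflected across the top-left ↔ bottom-right diagonal).

Shapes have swapped their row and column positions — what was in the top-right is now in the bottom-left — a diagonal reflection.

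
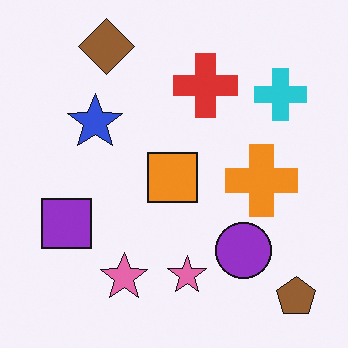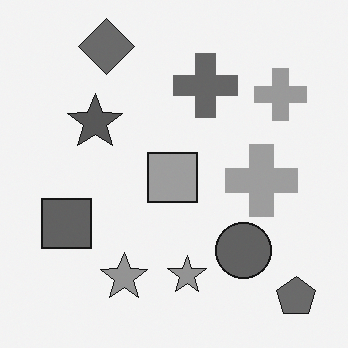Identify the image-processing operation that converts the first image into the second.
The image was converted to grayscale.

All color is removed — every shape is now a shade of grey.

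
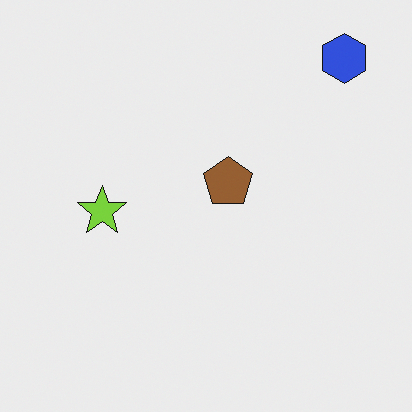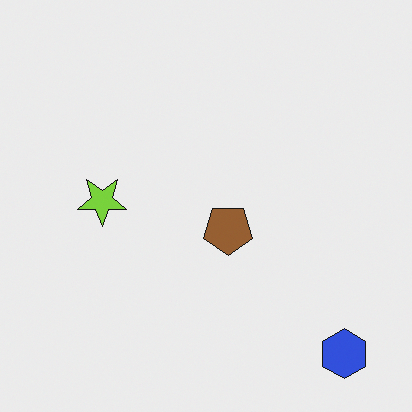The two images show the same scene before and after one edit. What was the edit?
It was flipped vertically (top ↔ bottom).

The blue hexagon is in the top-right of the first image and the bottom-right of the second — shapes on opposite sides of the horizontal midline have swapped in a mirror flip.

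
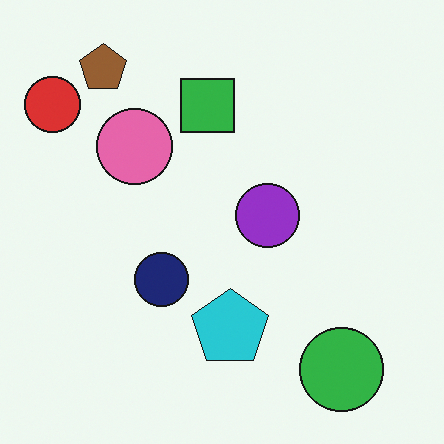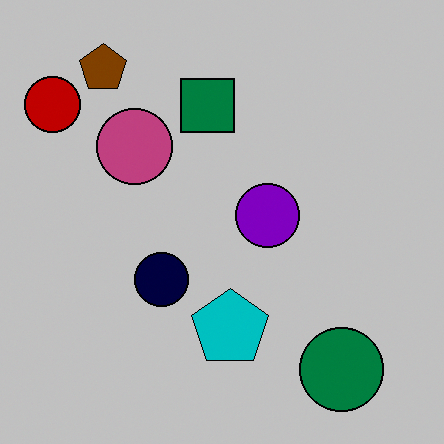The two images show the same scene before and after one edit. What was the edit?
The image was heavily posterized to just a handful of flat colors.

Each flat color has snapped to a coarser quantized level — most visibly, the near-white background has dropped to a flat grey.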